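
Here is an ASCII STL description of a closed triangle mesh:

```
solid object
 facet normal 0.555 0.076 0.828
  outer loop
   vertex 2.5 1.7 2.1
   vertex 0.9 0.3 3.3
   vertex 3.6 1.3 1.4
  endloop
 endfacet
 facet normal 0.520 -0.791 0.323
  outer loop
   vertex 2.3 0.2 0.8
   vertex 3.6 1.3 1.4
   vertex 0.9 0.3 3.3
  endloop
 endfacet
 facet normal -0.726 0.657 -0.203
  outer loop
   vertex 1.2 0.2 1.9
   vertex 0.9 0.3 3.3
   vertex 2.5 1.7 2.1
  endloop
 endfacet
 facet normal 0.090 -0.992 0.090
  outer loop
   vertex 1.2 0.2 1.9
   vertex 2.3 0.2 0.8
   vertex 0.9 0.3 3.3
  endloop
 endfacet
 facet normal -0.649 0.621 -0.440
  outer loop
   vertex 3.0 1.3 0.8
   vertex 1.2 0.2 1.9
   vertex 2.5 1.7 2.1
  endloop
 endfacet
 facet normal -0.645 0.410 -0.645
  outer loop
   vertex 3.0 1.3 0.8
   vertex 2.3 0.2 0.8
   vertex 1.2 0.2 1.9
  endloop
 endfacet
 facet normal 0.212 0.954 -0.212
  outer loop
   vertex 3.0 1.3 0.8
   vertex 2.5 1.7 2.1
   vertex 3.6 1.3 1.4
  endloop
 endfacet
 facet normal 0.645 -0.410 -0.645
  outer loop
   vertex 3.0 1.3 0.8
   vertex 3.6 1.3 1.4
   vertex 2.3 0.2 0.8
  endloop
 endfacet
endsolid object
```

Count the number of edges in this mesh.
12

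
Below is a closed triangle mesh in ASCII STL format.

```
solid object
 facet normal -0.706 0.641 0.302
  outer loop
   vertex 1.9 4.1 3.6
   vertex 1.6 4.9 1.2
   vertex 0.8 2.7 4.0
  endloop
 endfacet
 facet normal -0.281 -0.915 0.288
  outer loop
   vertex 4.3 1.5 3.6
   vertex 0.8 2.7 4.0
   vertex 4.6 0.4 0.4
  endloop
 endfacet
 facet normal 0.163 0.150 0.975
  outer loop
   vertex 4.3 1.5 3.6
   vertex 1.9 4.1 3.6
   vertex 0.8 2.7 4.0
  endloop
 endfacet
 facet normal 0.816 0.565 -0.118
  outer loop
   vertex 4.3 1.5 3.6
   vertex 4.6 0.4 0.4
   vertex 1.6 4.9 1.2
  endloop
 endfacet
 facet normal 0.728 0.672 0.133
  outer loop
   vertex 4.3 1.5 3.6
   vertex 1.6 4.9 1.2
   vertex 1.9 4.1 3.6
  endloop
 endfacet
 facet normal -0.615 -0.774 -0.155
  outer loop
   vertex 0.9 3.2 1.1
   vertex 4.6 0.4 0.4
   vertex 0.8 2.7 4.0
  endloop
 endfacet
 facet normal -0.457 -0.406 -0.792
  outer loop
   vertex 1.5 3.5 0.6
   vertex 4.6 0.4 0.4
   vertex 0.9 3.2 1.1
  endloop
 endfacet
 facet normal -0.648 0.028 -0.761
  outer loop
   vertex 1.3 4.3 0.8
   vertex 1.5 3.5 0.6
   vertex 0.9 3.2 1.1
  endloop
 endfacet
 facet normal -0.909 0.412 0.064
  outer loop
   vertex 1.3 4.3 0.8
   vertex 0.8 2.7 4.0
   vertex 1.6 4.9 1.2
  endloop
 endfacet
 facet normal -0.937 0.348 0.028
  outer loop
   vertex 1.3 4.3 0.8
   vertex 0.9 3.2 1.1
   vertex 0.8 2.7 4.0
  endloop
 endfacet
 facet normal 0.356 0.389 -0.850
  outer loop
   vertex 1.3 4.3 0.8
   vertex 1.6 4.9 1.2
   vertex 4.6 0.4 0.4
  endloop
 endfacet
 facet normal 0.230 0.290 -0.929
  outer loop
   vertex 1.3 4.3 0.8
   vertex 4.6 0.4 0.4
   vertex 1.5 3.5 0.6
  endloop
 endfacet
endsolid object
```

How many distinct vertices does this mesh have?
8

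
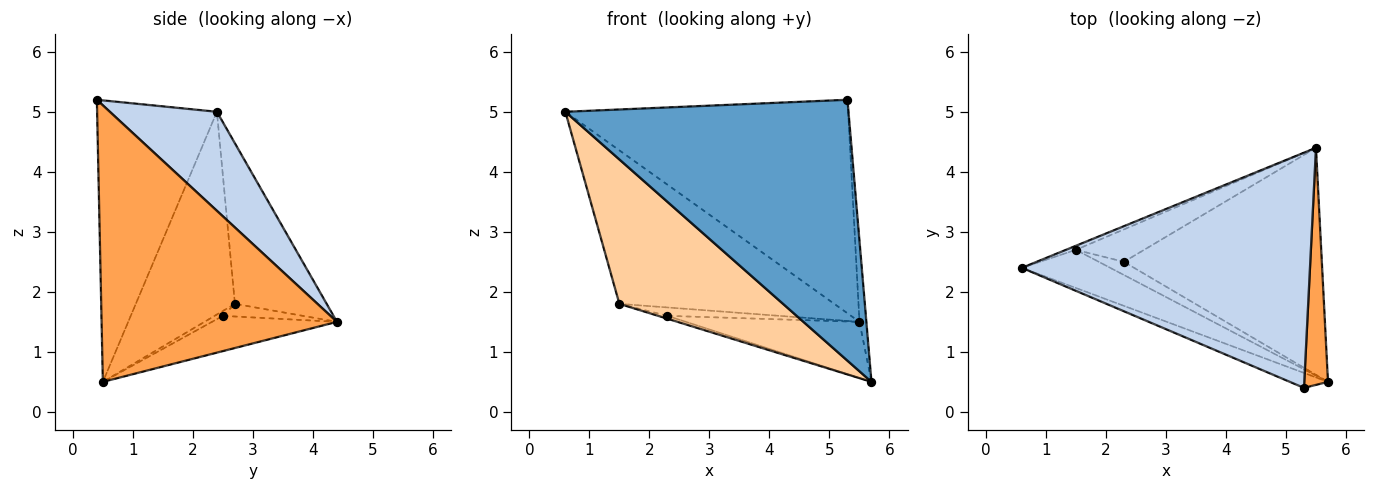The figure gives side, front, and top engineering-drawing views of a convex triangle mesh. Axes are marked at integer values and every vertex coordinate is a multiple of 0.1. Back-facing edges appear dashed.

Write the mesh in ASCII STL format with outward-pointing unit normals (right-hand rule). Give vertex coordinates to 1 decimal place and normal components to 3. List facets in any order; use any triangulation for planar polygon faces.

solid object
 facet normal -0.389 -0.920 -0.053
  outer loop
   vertex 5.3 0.4 5.2
   vertex 0.6 2.4 5.0
   vertex 5.7 0.5 0.5
  endloop
 endfacet
 facet normal 0.247 0.651 0.718
  outer loop
   vertex 5.3 0.4 5.2
   vertex 5.5 4.4 1.5
   vertex 0.6 2.4 5.0
  endloop
 endfacet
 facet normal 0.996 0.029 0.085
  outer loop
   vertex 5.3 0.4 5.2
   vertex 5.7 0.5 0.5
   vertex 5.5 4.4 1.5
  endloop
 endfacet
 facet normal -0.505 -0.834 -0.220
  outer loop
   vertex 1.5 2.7 1.8
   vertex 5.7 0.5 0.5
   vertex 0.6 2.4 5.0
  endloop
 endfacet
 facet normal -0.393 0.919 -0.024
  outer loop
   vertex 1.5 2.7 1.8
   vertex 0.6 2.4 5.0
   vertex 5.5 4.4 1.5
  endloop
 endfacet
 facet normal -0.170 0.237 -0.957
  outer loop
   vertex 2.3 2.5 1.6
   vertex 5.5 4.4 1.5
   vertex 5.7 0.5 0.5
  endloop
 endfacet
 facet normal -0.188 0.209 -0.960
  outer loop
   vertex 2.3 2.5 1.6
   vertex 5.7 0.5 0.5
   vertex 1.5 2.7 1.8
  endloop
 endfacet
 facet normal -0.176 0.247 -0.953
  outer loop
   vertex 2.3 2.5 1.6
   vertex 1.5 2.7 1.8
   vertex 5.5 4.4 1.5
  endloop
 endfacet
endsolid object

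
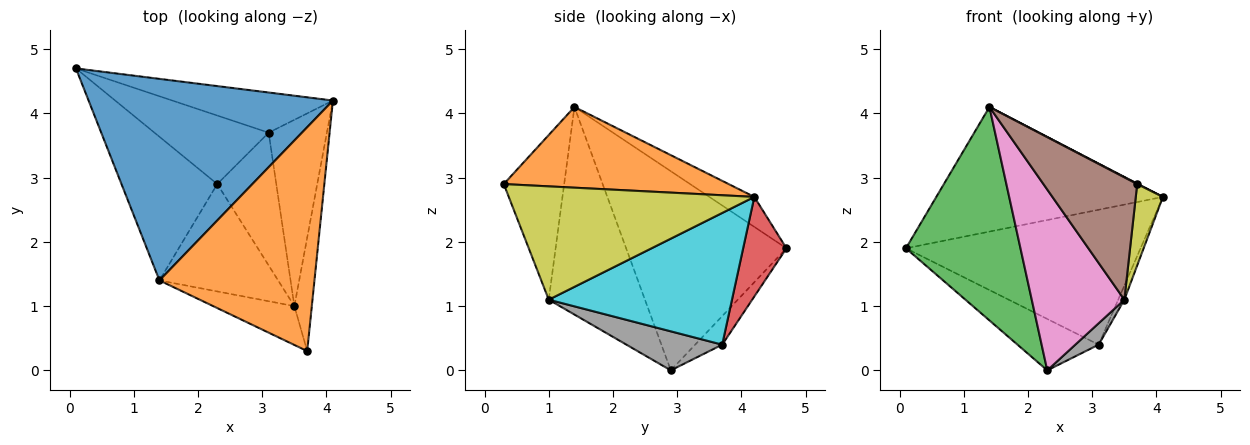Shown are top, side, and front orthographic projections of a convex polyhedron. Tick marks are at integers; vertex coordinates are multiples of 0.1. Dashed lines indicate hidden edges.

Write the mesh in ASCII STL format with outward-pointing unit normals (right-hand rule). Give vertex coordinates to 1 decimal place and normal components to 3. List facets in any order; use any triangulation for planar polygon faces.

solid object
 facet normal -0.104 0.523 0.846
  outer loop
   vertex 1.4 1.4 4.1
   vertex 4.1 4.2 2.7
   vertex 0.1 4.7 1.9
  endloop
 endfacet
 facet normal 0.462 -0.002 0.887
  outer loop
   vertex 1.4 1.4 4.1
   vertex 3.7 0.3 2.9
   vertex 4.1 4.2 2.7
  endloop
 endfacet
 facet normal -0.758 -0.541 -0.364
  outer loop
   vertex 1.4 1.4 4.1
   vertex 0.1 4.7 1.9
   vertex 2.3 2.9 0.0
  endloop
 endfacet
 facet normal 0.174 0.944 -0.281
  outer loop
   vertex 3.1 3.7 0.4
   vertex 0.1 4.7 1.9
   vertex 4.1 4.2 2.7
  endloop
 endfacet
 facet normal -0.196 0.588 -0.784
  outer loop
   vertex 3.1 3.7 0.4
   vertex 2.3 2.9 0.0
   vertex 0.1 4.7 1.9
  endloop
 endfacet
 facet normal -0.523 -0.812 -0.258
  outer loop
   vertex 3.5 1.0 1.1
   vertex 3.7 0.3 2.9
   vertex 1.4 1.4 4.1
  endloop
 endfacet
 facet normal -0.666 -0.641 -0.381
  outer loop
   vertex 3.5 1.0 1.1
   vertex 1.4 1.4 4.1
   vertex 2.3 2.9 0.0
  endloop
 endfacet
 facet normal 0.547 -0.133 -0.827
  outer loop
   vertex 3.5 1.0 1.1
   vertex 2.3 2.9 0.0
   vertex 3.1 3.7 0.4
  endloop
 endfacet
 facet normal 0.983 -0.109 -0.151
  outer loop
   vertex 3.5 1.0 1.1
   vertex 4.1 4.2 2.7
   vertex 3.7 0.3 2.9
  endloop
 endfacet
 facet normal 0.914 0.031 -0.404
  outer loop
   vertex 3.5 1.0 1.1
   vertex 3.1 3.7 0.4
   vertex 4.1 4.2 2.7
  endloop
 endfacet
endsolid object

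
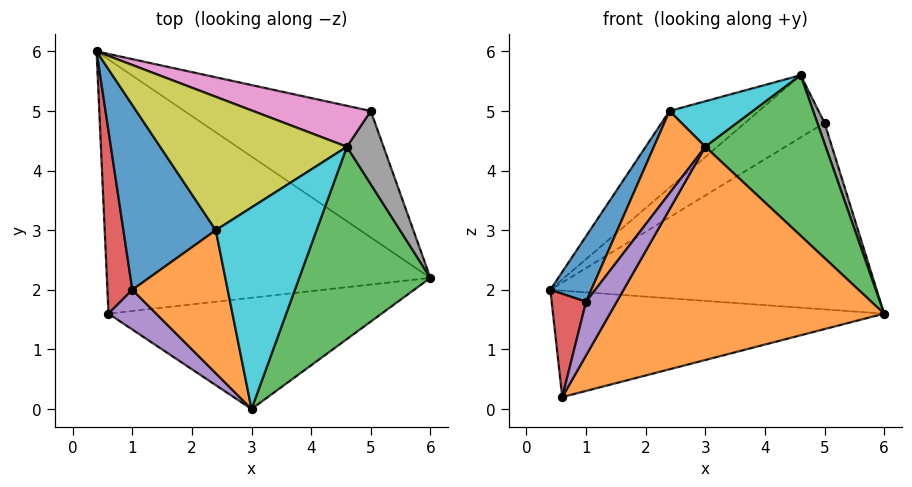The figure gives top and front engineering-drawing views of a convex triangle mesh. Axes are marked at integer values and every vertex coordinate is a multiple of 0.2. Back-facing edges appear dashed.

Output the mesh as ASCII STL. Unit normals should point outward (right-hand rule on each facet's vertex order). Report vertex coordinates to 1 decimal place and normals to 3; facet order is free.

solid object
 facet normal 0.193 0.379 -0.905
  outer loop
   vertex 0.6 1.6 0.2
   vertex 0.4 6.0 2.0
   vertex 6.0 2.2 1.6
  endloop
 endfacet
 facet normal 0.213 -0.866 -0.452
  outer loop
   vertex 3.0 0.0 4.4
   vertex 0.6 1.6 0.2
   vertex 6.0 2.2 1.6
  endloop
 endfacet
 facet normal 0.765 -0.413 0.495
  outer loop
   vertex 4.6 4.4 5.6
   vertex 3.0 0.0 4.4
   vertex 6.0 2.2 1.6
  endloop
 endfacet
 facet normal -0.948 -0.156 0.276
  outer loop
   vertex 1.0 2.0 1.8
   vertex 0.4 6.0 2.0
   vertex 0.6 1.6 0.2
  endloop
 endfacet
 facet normal -0.845 -0.430 0.319
  outer loop
   vertex 1.0 2.0 1.8
   vertex 0.6 1.6 0.2
   vertex 3.0 0.0 4.4
  endloop
 endfacet
 facet normal 0.462 0.734 -0.498
  outer loop
   vertex 5.0 5.0 4.8
   vertex 6.0 2.2 1.6
   vertex 0.4 6.0 2.0
  endloop
 endfacet
 facet normal -0.151 0.826 0.544
  outer loop
   vertex 5.0 5.0 4.8
   vertex 0.4 6.0 2.0
   vertex 4.6 4.4 5.6
  endloop
 endfacet
 facet normal 0.919 -0.106 0.380
  outer loop
   vertex 5.0 5.0 4.8
   vertex 4.6 4.4 5.6
   vertex 6.0 2.2 1.6
  endloop
 endfacet
 facet normal -0.484 0.436 0.759
  outer loop
   vertex 2.4 3.0 5.0
   vertex 4.6 4.4 5.6
   vertex 0.4 6.0 2.0
  endloop
 endfacet
 facet normal -0.125 -0.219 0.968
  outer loop
   vertex 2.4 3.0 5.0
   vertex 3.0 0.0 4.4
   vertex 4.6 4.4 5.6
  endloop
 endfacet
 facet normal -0.886 -0.155 0.436
  outer loop
   vertex 2.4 3.0 5.0
   vertex 0.4 6.0 2.0
   vertex 1.0 2.0 1.8
  endloop
 endfacet
 facet normal -0.852 -0.261 0.454
  outer loop
   vertex 2.4 3.0 5.0
   vertex 1.0 2.0 1.8
   vertex 3.0 0.0 4.4
  endloop
 endfacet
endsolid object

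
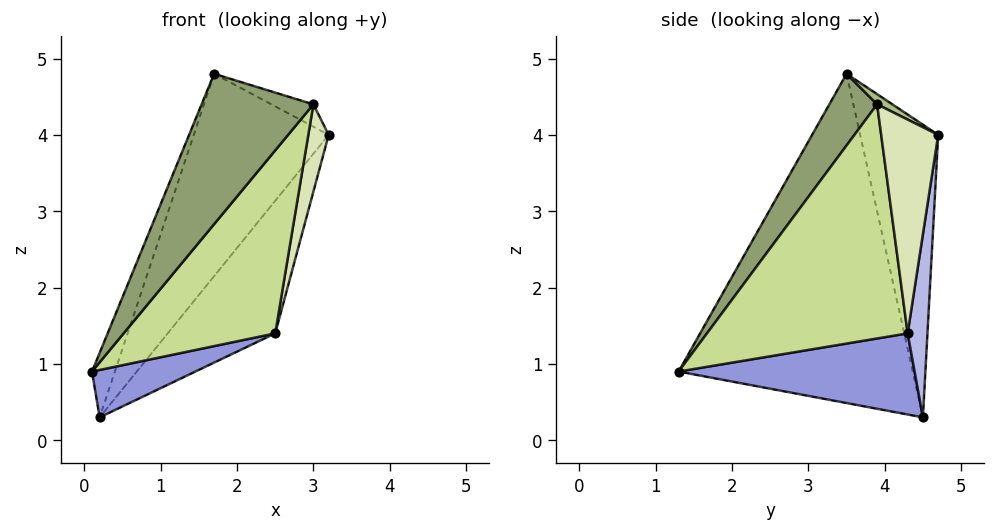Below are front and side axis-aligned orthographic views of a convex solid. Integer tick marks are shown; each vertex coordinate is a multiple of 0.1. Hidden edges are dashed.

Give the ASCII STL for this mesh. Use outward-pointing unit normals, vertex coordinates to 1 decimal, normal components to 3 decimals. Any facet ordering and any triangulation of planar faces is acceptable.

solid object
 facet normal -0.938 0.092 0.333
  outer loop
   vertex 1.7 3.5 4.8
   vertex 0.2 4.5 0.3
   vertex 0.1 1.3 0.9
  endloop
 endfacet
 facet normal -0.471 0.815 0.338
  outer loop
   vertex 1.7 3.5 4.8
   vertex 3.2 4.7 4.0
   vertex 0.2 4.5 0.3
  endloop
 endfacet
 facet normal 0.412 -0.180 -0.893
  outer loop
   vertex 2.5 4.3 1.4
   vertex 0.1 1.3 0.9
   vertex 0.2 4.5 0.3
  endloop
 endfacet
 facet normal 0.178 0.964 -0.196
  outer loop
   vertex 2.5 4.3 1.4
   vertex 0.2 4.5 0.3
   vertex 3.2 4.7 4.0
  endloop
 endfacet
 facet normal 0.370 -0.866 0.337
  outer loop
   vertex 3.0 3.9 4.4
   vertex 1.7 3.5 4.8
   vertex 0.1 1.3 0.9
  endloop
 endfacet
 facet normal 0.150 0.412 0.899
  outer loop
   vertex 3.0 3.9 4.4
   vertex 3.2 4.7 4.0
   vertex 1.7 3.5 4.8
  endloop
 endfacet
 facet normal 0.780 -0.590 -0.209
  outer loop
   vertex 3.0 3.9 4.4
   vertex 0.1 1.3 0.9
   vertex 2.5 4.3 1.4
  endloop
 endfacet
 facet normal 0.923 -0.330 -0.198
  outer loop
   vertex 3.0 3.9 4.4
   vertex 2.5 4.3 1.4
   vertex 3.2 4.7 4.0
  endloop
 endfacet
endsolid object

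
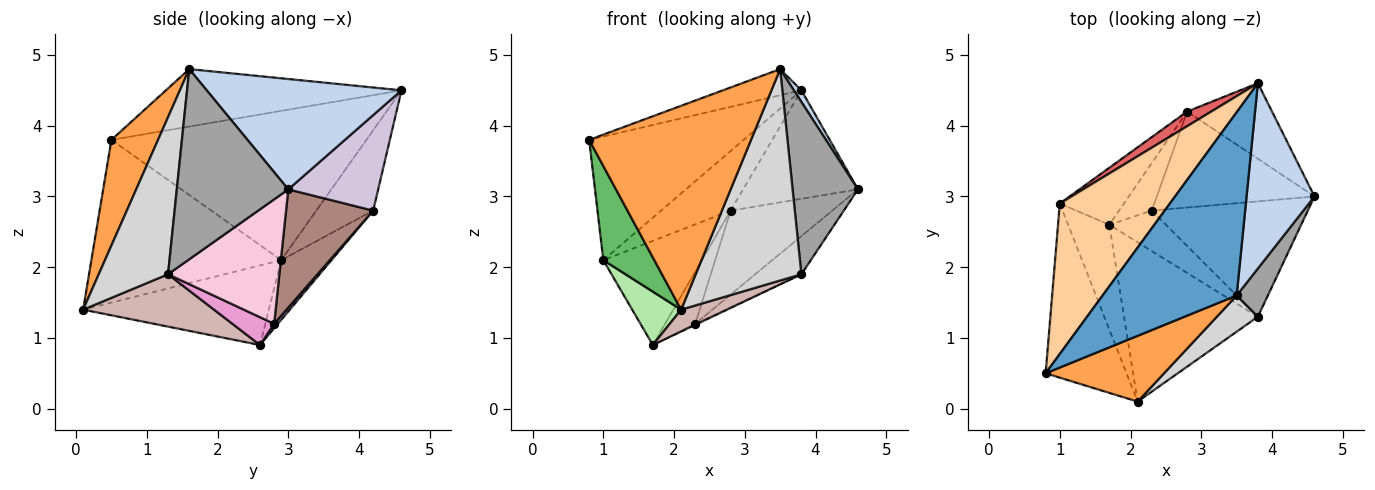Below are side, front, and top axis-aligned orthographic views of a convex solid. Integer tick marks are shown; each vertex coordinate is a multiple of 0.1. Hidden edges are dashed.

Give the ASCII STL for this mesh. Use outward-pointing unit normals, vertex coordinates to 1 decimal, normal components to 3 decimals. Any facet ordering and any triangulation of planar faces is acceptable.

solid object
 facet normal -0.391 0.130 0.911
  outer loop
   vertex 3.5 1.6 4.8
   vertex 3.8 4.6 4.5
   vertex 0.8 0.5 3.8
  endloop
 endfacet
 facet normal 0.851 -0.033 0.524
  outer loop
   vertex 3.5 1.6 4.8
   vertex 4.6 3.0 3.1
   vertex 3.8 4.6 4.5
  endloop
 endfacet
 facet normal 0.264 -0.918 0.296
  outer loop
   vertex 3.5 1.6 4.8
   vertex 0.8 0.5 3.8
   vertex 2.1 0.1 1.4
  endloop
 endfacet
 facet normal -0.723 0.438 0.534
  outer loop
   vertex 1.0 2.9 2.1
   vertex 0.8 0.5 3.8
   vertex 3.8 4.6 4.5
  endloop
 endfacet
 facet normal -0.871 -0.234 -0.433
  outer loop
   vertex 1.0 2.9 2.1
   vertex 2.1 0.1 1.4
   vertex 0.8 0.5 3.8
  endloop
 endfacet
 facet normal -0.865 -0.228 -0.447
  outer loop
   vertex 1.0 2.9 2.1
   vertex 1.7 2.6 0.9
   vertex 2.1 0.1 1.4
  endloop
 endfacet
 facet normal -0.622 0.760 0.187
  outer loop
   vertex 2.8 4.2 2.8
   vertex 1.0 2.9 2.1
   vertex 3.8 4.6 4.5
  endloop
 endfacet
 facet normal -0.408 0.801 -0.438
  outer loop
   vertex 2.8 4.2 2.8
   vertex 1.7 2.6 0.9
   vertex 1.0 2.9 2.1
  endloop
 endfacet
 facet normal 0.091 0.735 -0.672
  outer loop
   vertex 2.8 4.2 2.8
   vertex 2.3 2.8 1.2
   vertex 1.7 2.6 0.9
  endloop
 endfacet
 facet normal 0.541 0.691 -0.480
  outer loop
   vertex 2.8 4.2 2.8
   vertex 3.8 4.6 4.5
   vertex 4.6 3.0 3.1
  endloop
 endfacet
 facet normal 0.492 0.573 -0.655
  outer loop
   vertex 2.8 4.2 2.8
   vertex 4.6 3.0 3.1
   vertex 2.3 2.8 1.2
  endloop
 endfacet
 facet normal 0.361 -0.127 -0.924
  outer loop
   vertex 3.8 1.3 1.9
   vertex 2.1 0.1 1.4
   vertex 1.7 2.6 0.9
  endloop
 endfacet
 facet normal 0.441 0.022 -0.897
  outer loop
   vertex 3.8 1.3 1.9
   vertex 1.7 2.6 0.9
   vertex 2.3 2.8 1.2
  endloop
 endfacet
 facet normal 0.604 0.250 -0.757
  outer loop
   vertex 3.8 1.3 1.9
   vertex 2.3 2.8 1.2
   vertex 4.6 3.0 3.1
  endloop
 endfacet
 facet normal 0.854 -0.501 0.140
  outer loop
   vertex 3.8 1.3 1.9
   vertex 4.6 3.0 3.1
   vertex 3.5 1.6 4.8
  endloop
 endfacet
 facet normal 0.543 -0.828 0.142
  outer loop
   vertex 3.8 1.3 1.9
   vertex 3.5 1.6 4.8
   vertex 2.1 0.1 1.4
  endloop
 endfacet
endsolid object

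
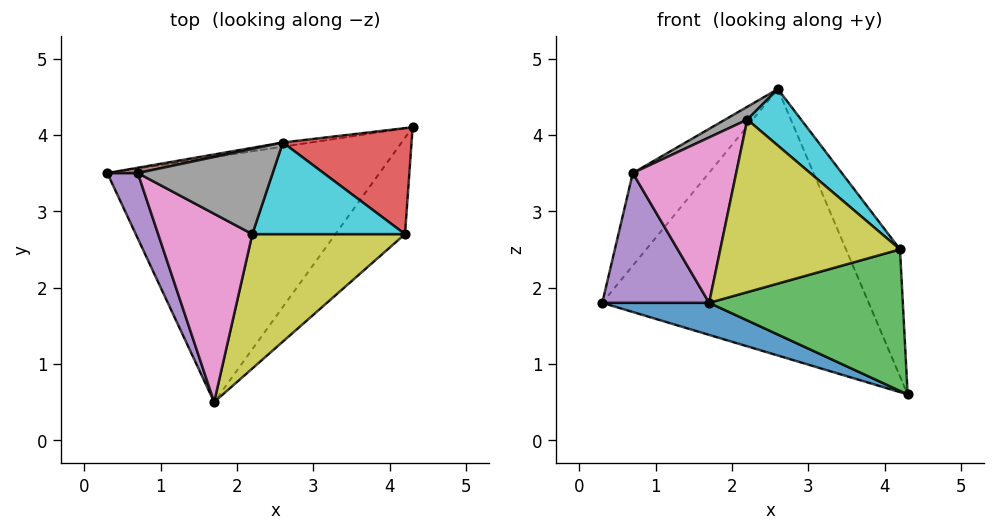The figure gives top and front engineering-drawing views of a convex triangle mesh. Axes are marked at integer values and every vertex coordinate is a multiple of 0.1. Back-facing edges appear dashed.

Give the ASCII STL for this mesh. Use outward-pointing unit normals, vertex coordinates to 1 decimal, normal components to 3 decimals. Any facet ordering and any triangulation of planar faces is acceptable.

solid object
 facet normal -0.268 -0.125 -0.955
  outer loop
   vertex 1.7 0.5 1.8
   vertex 0.3 3.5 1.8
   vertex 4.3 4.1 0.6
  endloop
 endfacet
 facet normal -0.153 0.988 -0.016
  outer loop
   vertex 2.6 3.9 4.6
   vertex 4.3 4.1 0.6
   vertex 0.3 3.5 1.8
  endloop
 endfacet
 facet normal 0.663 -0.619 -0.421
  outer loop
   vertex 4.2 2.7 2.5
   vertex 1.7 0.5 1.8
   vertex 4.3 4.1 0.6
  endloop
 endfacet
 facet normal 0.817 0.443 0.369
  outer loop
   vertex 4.2 2.7 2.5
   vertex 4.3 4.1 0.6
   vertex 2.6 3.9 4.6
  endloop
 endfacet
 facet normal -0.886 -0.414 0.209
  outer loop
   vertex 0.7 3.5 3.5
   vertex 0.3 3.5 1.8
   vertex 1.7 0.5 1.8
  endloop
 endfacet
 facet normal -0.236 0.970 0.056
  outer loop
   vertex 0.7 3.5 3.5
   vertex 2.6 3.9 4.6
   vertex 0.3 3.5 1.8
  endloop
 endfacet
 facet normal -0.575 -0.540 0.615
  outer loop
   vertex 2.2 2.7 4.2
   vertex 0.7 3.5 3.5
   vertex 1.7 0.5 1.8
  endloop
 endfacet
 facet normal -0.476 -0.131 0.870
  outer loop
   vertex 2.2 2.7 4.2
   vertex 2.6 3.9 4.6
   vertex 0.7 3.5 3.5
  endloop
 endfacet
 facet normal 0.463 -0.699 0.545
  outer loop
   vertex 2.2 2.7 4.2
   vertex 1.7 0.5 1.8
   vertex 4.2 2.7 2.5
  endloop
 endfacet
 facet normal 0.586 -0.425 0.690
  outer loop
   vertex 2.2 2.7 4.2
   vertex 4.2 2.7 2.5
   vertex 2.6 3.9 4.6
  endloop
 endfacet
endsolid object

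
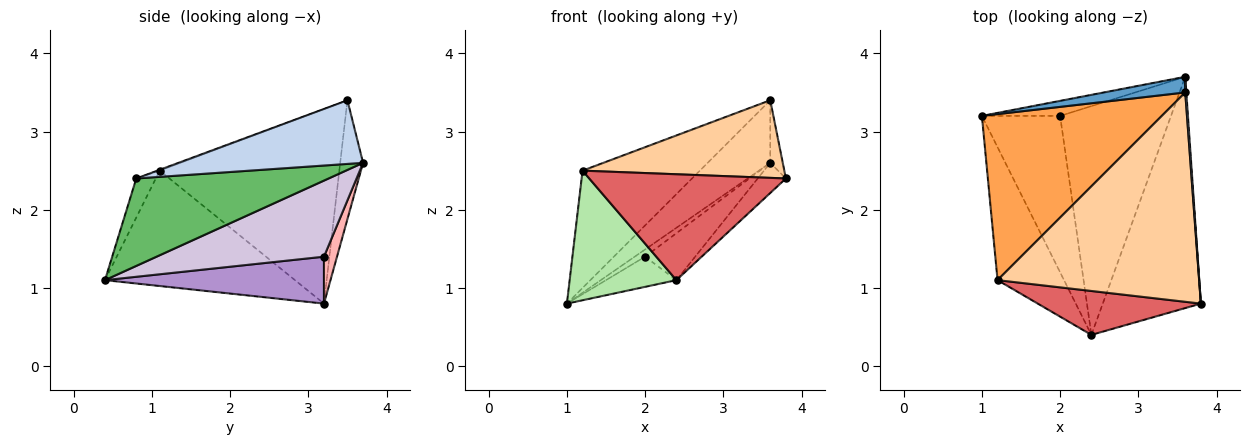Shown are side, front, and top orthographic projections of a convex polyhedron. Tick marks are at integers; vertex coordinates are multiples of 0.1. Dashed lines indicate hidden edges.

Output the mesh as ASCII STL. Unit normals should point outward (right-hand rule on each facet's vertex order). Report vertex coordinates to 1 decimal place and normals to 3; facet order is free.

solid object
 facet normal -0.334 0.914 0.229
  outer loop
   vertex 3.6 3.5 3.4
   vertex 3.6 3.7 2.6
   vertex 1.0 3.2 0.8
  endloop
 endfacet
 facet normal 0.998 0.068 0.017
  outer loop
   vertex 3.6 3.5 3.4
   vertex 3.8 0.8 2.4
   vertex 3.6 3.7 2.6
  endloop
 endfacet
 facet normal -0.662 0.432 0.612
  outer loop
   vertex 1.2 1.1 2.5
   vertex 3.6 3.5 3.4
   vertex 1.0 3.2 0.8
  endloop
 endfacet
 facet normal -0.004 -0.348 0.938
  outer loop
   vertex 1.2 1.1 2.5
   vertex 3.8 0.8 2.4
   vertex 3.6 3.5 3.4
  endloop
 endfacet
 facet normal 0.662 0.097 -0.743
  outer loop
   vertex 2.4 0.4 1.1
   vertex 3.6 3.7 2.6
   vertex 3.8 0.8 2.4
  endloop
 endfacet
 facet normal -0.779 -0.438 -0.449
  outer loop
   vertex 2.4 0.4 1.1
   vertex 1.2 1.1 2.5
   vertex 1.0 3.2 0.8
  endloop
 endfacet
 facet normal -0.091 -0.920 0.382
  outer loop
   vertex 2.4 0.4 1.1
   vertex 3.8 0.8 2.4
   vertex 1.2 1.1 2.5
  endloop
 endfacet
 facet normal 0.476 0.381 -0.793
  outer loop
   vertex 2.0 3.2 1.4
   vertex 1.0 3.2 0.8
   vertex 3.6 3.7 2.6
  endloop
 endfacet
 facet normal 0.508 0.163 -0.846
  outer loop
   vertex 2.0 3.2 1.4
   vertex 2.4 0.4 1.1
   vertex 1.0 3.2 0.8
  endloop
 endfacet
 facet normal 0.558 0.167 -0.813
  outer loop
   vertex 2.0 3.2 1.4
   vertex 3.6 3.7 2.6
   vertex 2.4 0.4 1.1
  endloop
 endfacet
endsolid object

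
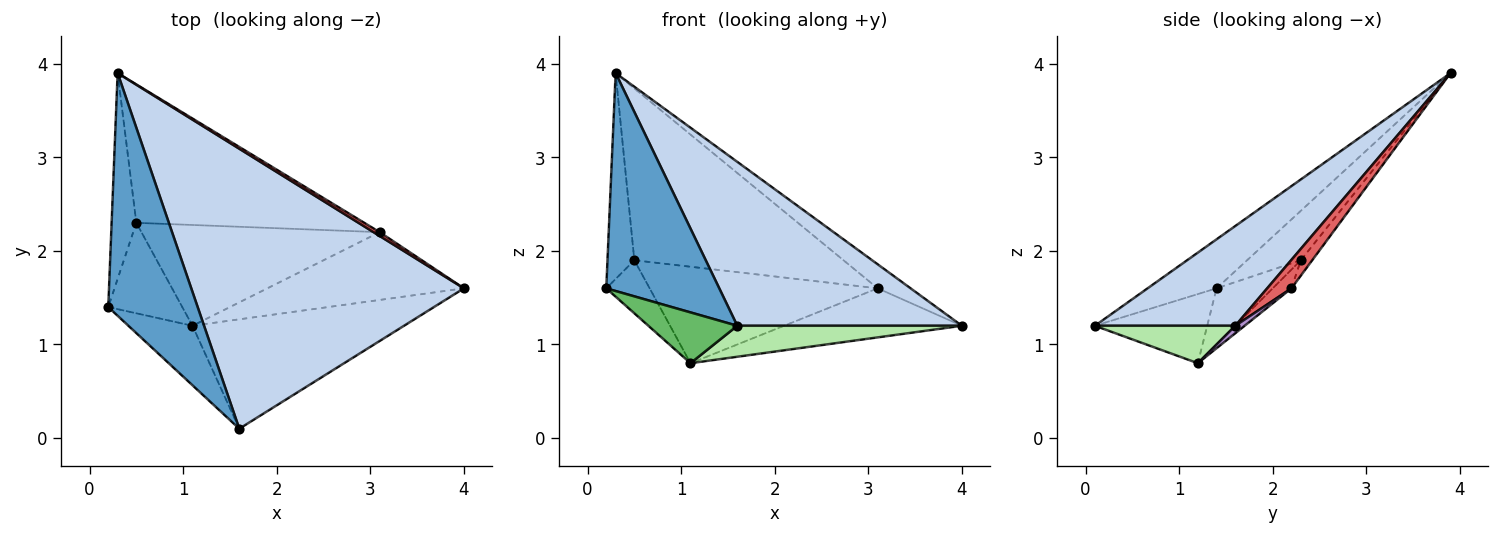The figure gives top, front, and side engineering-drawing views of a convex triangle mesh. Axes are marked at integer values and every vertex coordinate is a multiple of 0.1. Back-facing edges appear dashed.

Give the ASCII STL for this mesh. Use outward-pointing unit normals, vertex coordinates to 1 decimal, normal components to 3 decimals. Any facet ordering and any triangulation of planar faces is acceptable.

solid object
 facet normal -0.378 -0.619 0.689
  outer loop
   vertex 1.6 0.1 1.2
   vertex 0.3 3.9 3.9
   vertex 0.2 1.4 1.6
  endloop
 endfacet
 facet normal 0.301 -0.482 0.823
  outer loop
   vertex 1.6 0.1 1.2
   vertex 4.0 1.6 1.2
   vertex 0.3 3.9 3.9
  endloop
 endfacet
 facet normal -0.816 0.408 -0.408
  outer loop
   vertex 0.5 2.3 1.9
   vertex 0.2 1.4 1.6
   vertex 0.3 3.9 3.9
  endloop
 endfacet
 facet normal -0.548 0.423 -0.722
  outer loop
   vertex 1.1 1.2 0.8
   vertex 0.2 1.4 1.6
   vertex 0.5 2.3 1.9
  endloop
 endfacet
 facet normal -0.634 -0.502 -0.588
  outer loop
   vertex 1.1 1.2 0.8
   vertex 1.6 0.1 1.2
   vertex 0.2 1.4 1.6
  endloop
 endfacet
 facet normal 0.168 -0.269 -0.949
  outer loop
   vertex 1.1 1.2 0.8
   vertex 4.0 1.6 1.2
   vertex 1.6 0.1 1.2
  endloop
 endfacet
 facet normal 0.588 0.799 0.126
  outer loop
   vertex 3.1 2.2 1.6
   vertex 0.3 3.9 3.9
   vertex 4.0 1.6 1.2
  endloop
 endfacet
 facet normal -0.042 0.778 -0.627
  outer loop
   vertex 3.1 2.2 1.6
   vertex 0.5 2.3 1.9
   vertex 0.3 3.9 3.9
  endloop
 endfacet
 facet normal 0.031 0.586 -0.810
  outer loop
   vertex 3.1 2.2 1.6
   vertex 4.0 1.6 1.2
   vertex 1.1 1.2 0.8
  endloop
 endfacet
 facet normal -0.057 0.690 -0.721
  outer loop
   vertex 3.1 2.2 1.6
   vertex 1.1 1.2 0.8
   vertex 0.5 2.3 1.9
  endloop
 endfacet
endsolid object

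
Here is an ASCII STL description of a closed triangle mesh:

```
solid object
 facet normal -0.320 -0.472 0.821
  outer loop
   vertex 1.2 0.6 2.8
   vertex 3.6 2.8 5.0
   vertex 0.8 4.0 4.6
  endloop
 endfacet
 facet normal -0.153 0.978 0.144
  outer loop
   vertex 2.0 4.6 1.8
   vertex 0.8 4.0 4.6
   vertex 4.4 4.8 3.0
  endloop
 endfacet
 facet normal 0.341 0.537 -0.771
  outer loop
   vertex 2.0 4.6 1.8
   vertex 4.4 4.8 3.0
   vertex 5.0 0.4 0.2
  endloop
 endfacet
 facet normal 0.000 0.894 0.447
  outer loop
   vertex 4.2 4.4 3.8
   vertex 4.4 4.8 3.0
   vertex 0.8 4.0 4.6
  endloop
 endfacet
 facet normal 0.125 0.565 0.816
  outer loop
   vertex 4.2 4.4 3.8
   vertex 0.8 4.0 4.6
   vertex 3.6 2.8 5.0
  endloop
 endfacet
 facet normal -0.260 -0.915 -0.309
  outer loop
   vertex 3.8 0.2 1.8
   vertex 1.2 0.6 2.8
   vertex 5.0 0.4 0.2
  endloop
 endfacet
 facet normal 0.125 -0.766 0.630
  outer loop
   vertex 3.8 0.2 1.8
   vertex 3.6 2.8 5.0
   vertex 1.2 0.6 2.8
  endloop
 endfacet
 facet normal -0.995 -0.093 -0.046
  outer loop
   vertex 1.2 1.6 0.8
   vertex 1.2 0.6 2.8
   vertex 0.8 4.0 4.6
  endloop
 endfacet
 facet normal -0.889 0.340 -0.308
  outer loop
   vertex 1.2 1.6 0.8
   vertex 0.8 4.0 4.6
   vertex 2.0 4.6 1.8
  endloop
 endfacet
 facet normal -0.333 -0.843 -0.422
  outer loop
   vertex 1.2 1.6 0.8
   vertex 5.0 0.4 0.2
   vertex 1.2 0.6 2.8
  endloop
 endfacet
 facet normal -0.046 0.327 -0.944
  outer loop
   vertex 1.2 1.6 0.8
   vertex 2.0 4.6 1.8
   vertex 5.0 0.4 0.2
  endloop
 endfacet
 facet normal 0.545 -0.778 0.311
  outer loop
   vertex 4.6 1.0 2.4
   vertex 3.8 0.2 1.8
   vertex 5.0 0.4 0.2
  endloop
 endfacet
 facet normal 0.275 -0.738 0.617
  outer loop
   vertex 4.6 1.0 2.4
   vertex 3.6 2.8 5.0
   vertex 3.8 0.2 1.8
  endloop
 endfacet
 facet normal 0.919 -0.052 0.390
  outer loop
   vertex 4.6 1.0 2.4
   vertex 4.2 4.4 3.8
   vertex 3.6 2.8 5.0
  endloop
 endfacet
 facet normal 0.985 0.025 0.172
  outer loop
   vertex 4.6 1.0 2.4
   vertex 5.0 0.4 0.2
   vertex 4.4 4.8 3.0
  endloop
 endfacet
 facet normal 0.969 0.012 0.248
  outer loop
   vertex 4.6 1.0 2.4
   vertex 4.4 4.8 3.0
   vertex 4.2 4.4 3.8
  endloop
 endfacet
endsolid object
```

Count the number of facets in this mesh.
16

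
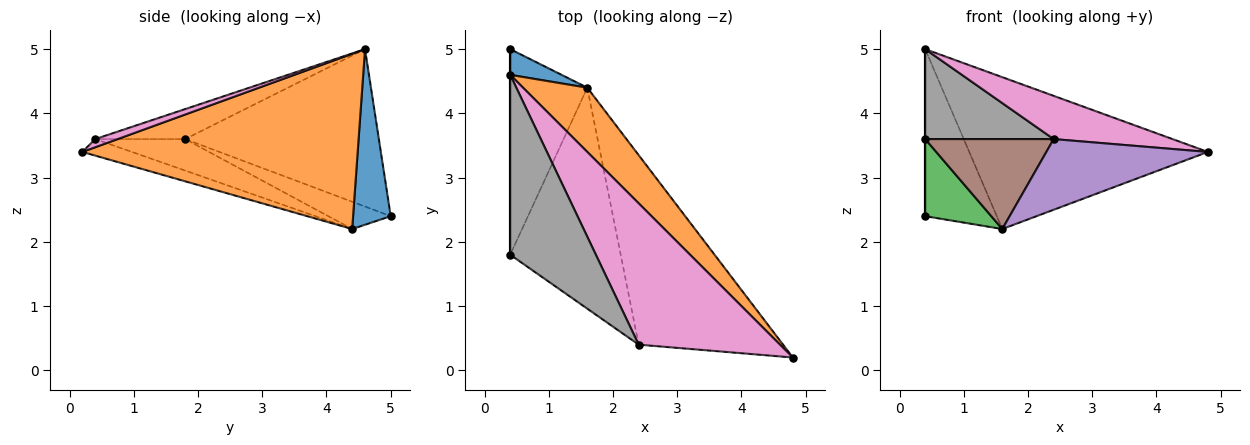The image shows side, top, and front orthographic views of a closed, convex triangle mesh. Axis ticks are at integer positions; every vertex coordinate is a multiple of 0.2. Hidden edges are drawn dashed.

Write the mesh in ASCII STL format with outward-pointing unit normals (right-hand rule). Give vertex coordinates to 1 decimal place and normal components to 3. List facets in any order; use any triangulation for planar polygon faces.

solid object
 facet normal 0.461 0.877 0.135
  outer loop
   vertex 0.4 4.6 5.0
   vertex 1.6 4.4 2.2
   vertex 0.4 5.0 2.4
  endloop
 endfacet
 facet normal 0.728 0.631 0.267
  outer loop
   vertex 0.4 4.6 5.0
   vertex 4.8 0.2 3.4
   vertex 1.6 4.4 2.2
  endloop
 endfacet
 facet normal -0.315 -0.333 -0.889
  outer loop
   vertex 0.4 1.8 3.6
   vertex 0.4 5.0 2.4
   vertex 1.6 4.4 2.2
  endloop
 endfacet
 facet normal -1.000 0.000 0.000
  outer loop
   vertex 0.4 1.8 3.6
   vertex 0.4 4.6 5.0
   vertex 0.4 5.0 2.4
  endloop
 endfacet
 facet normal -0.107 -0.347 -0.932
  outer loop
   vertex 2.4 0.4 3.6
   vertex 1.6 4.4 2.2
   vertex 4.8 0.2 3.4
  endloop
 endfacet
 facet normal -0.255 -0.364 -0.896
  outer loop
   vertex 2.4 0.4 3.6
   vertex 0.4 1.8 3.6
   vertex 1.6 4.4 2.2
  endloop
 endfacet
 facet normal 0.055 -0.292 0.955
  outer loop
   vertex 2.4 0.4 3.6
   vertex 4.8 0.2 3.4
   vertex 0.4 4.6 5.0
  endloop
 endfacet
 facet normal -0.299 -0.427 0.854
  outer loop
   vertex 2.4 0.4 3.6
   vertex 0.4 4.6 5.0
   vertex 0.4 1.8 3.6
  endloop
 endfacet
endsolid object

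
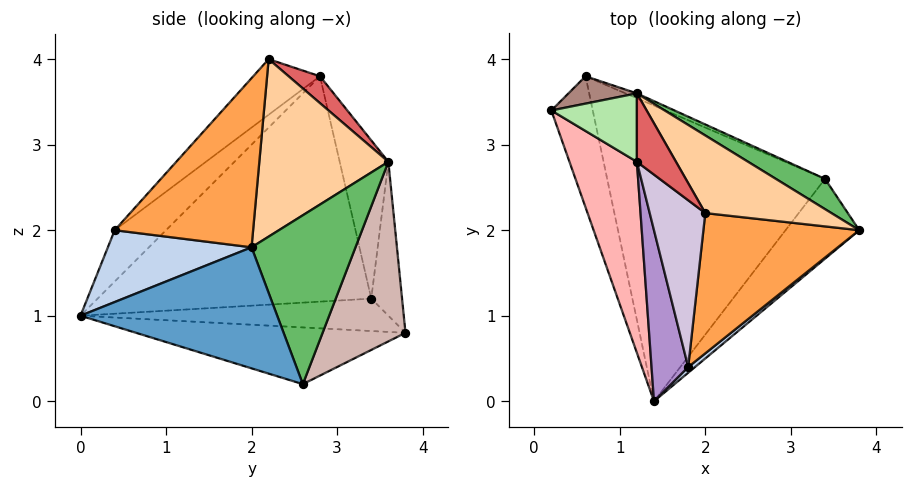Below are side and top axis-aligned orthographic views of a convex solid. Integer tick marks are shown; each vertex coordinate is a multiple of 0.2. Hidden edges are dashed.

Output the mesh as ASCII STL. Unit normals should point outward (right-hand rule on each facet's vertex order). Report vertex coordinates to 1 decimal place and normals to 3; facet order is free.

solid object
 facet normal 0.661 -0.633 -0.403
  outer loop
   vertex 3.4 2.6 0.2
   vertex 3.8 2.0 1.8
   vertex 1.4 0.0 1.0
  endloop
 endfacet
 facet normal 0.627 -0.777 0.060
  outer loop
   vertex 1.8 0.4 2.0
   vertex 1.4 0.0 1.0
   vertex 3.8 2.0 1.8
  endloop
 endfacet
 facet normal 0.565 -0.641 0.520
  outer loop
   vertex 1.8 0.4 2.0
   vertex 3.8 2.0 1.8
   vertex 2.0 2.2 4.0
  endloop
 endfacet
 facet normal 0.587 0.693 0.417
  outer loop
   vertex 1.2 3.6 2.8
   vertex 2.0 2.2 4.0
   vertex 3.8 2.0 1.8
  endloop
 endfacet
 facet normal 0.562 0.811 0.164
  outer loop
   vertex 1.2 3.6 2.8
   vertex 3.8 2.0 1.8
   vertex 3.4 2.6 0.2
  endloop
 endfacet
 facet normal -0.756 0.511 0.409
  outer loop
   vertex 1.2 2.8 3.8
   vertex 1.2 3.6 2.8
   vertex 0.2 3.4 1.2
  endloop
 endfacet
 facet normal 0.395 0.717 0.574
  outer loop
   vertex 1.2 2.8 3.8
   vertex 2.0 2.2 4.0
   vertex 1.2 3.6 2.8
  endloop
 endfacet
 facet normal -0.903 -0.335 0.270
  outer loop
   vertex 1.2 2.8 3.8
   vertex 0.2 3.4 1.2
   vertex 1.4 0.0 1.0
  endloop
 endfacet
 facet normal -0.686 -0.539 0.490
  outer loop
   vertex 1.2 2.8 3.8
   vertex 1.4 0.0 1.0
   vertex 1.8 0.4 2.0
  endloop
 endfacet
 facet normal -0.577 -0.577 0.577
  outer loop
   vertex 1.2 2.8 3.8
   vertex 1.8 0.4 2.0
   vertex 2.0 2.2 4.0
  endloop
 endfacet
 facet normal -0.552 0.797 0.245
  outer loop
   vertex 0.6 3.8 0.8
   vertex 0.2 3.4 1.2
   vertex 1.2 3.6 2.8
  endloop
 endfacet
 facet normal 0.389 0.921 -0.025
  outer loop
   vertex 0.6 3.8 0.8
   vertex 1.2 3.6 2.8
   vertex 3.4 2.6 0.2
  endloop
 endfacet
 facet normal -0.607 -0.169 -0.776
  outer loop
   vertex 0.6 3.8 0.8
   vertex 1.4 0.0 1.0
   vertex 0.2 3.4 1.2
  endloop
 endfacet
 facet normal -0.251 -0.103 -0.963
  outer loop
   vertex 0.6 3.8 0.8
   vertex 3.4 2.6 0.2
   vertex 1.4 0.0 1.0
  endloop
 endfacet
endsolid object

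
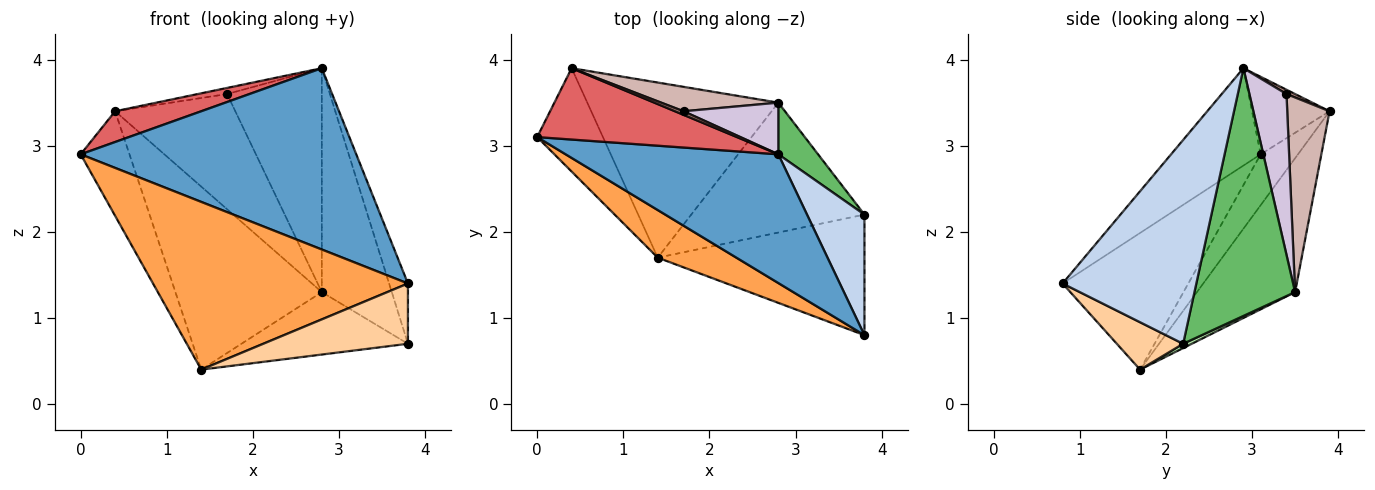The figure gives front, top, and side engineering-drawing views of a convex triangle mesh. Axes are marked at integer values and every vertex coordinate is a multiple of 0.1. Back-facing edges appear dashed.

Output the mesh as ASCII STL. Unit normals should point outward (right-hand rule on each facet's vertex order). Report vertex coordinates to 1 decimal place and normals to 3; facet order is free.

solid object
 facet normal -0.256 -0.788 0.560
  outer loop
   vertex 2.8 2.9 3.9
   vertex 0.0 3.1 2.9
   vertex 3.8 0.8 1.4
  endloop
 endfacet
 facet normal 0.954 0.134 0.269
  outer loop
   vertex 2.8 2.9 3.9
   vertex 3.8 0.8 1.4
   vertex 3.8 2.2 0.7
  endloop
 endfacet
 facet normal -0.429 -0.869 0.247
  outer loop
   vertex 1.4 1.7 0.4
   vertex 3.8 0.8 1.4
   vertex 0.0 3.1 2.9
  endloop
 endfacet
 facet normal 0.201 -0.438 -0.876
  outer loop
   vertex 1.4 1.7 0.4
   vertex 3.8 2.2 0.7
   vertex 3.8 0.8 1.4
  endloop
 endfacet
 facet normal 0.814 0.566 0.131
  outer loop
   vertex 2.8 3.5 1.3
   vertex 2.8 2.9 3.9
   vertex 3.8 2.2 0.7
  endloop
 endfacet
 facet normal 0.022 0.433 -0.901
  outer loop
   vertex 2.8 3.5 1.3
   vertex 3.8 2.2 0.7
   vertex 1.4 1.7 0.4
  endloop
 endfacet
 facet normal -0.336 -0.373 0.865
  outer loop
   vertex 0.4 3.9 3.4
   vertex 0.0 3.1 2.9
   vertex 2.8 2.9 3.9
  endloop
 endfacet
 facet normal -0.478 0.625 -0.617
  outer loop
   vertex 0.4 3.9 3.4
   vertex 1.4 1.7 0.4
   vertex 0.0 3.1 2.9
  endloop
 endfacet
 facet normal -0.436 0.650 -0.622
  outer loop
   vertex 0.4 3.9 3.4
   vertex 2.8 3.5 1.3
   vertex 1.4 1.7 0.4
  endloop
 endfacet
 facet normal 0.357 0.910 0.210
  outer loop
   vertex 1.7 3.4 3.6
   vertex 2.8 2.9 3.9
   vertex 2.8 3.5 1.3
  endloop
 endfacet
 facet normal 0.246 0.836 0.491
  outer loop
   vertex 1.7 3.4 3.6
   vertex 0.4 3.9 3.4
   vertex 2.8 2.9 3.9
  endloop
 endfacet
 facet normal 0.326 0.925 0.196
  outer loop
   vertex 1.7 3.4 3.6
   vertex 2.8 3.5 1.3
   vertex 0.4 3.9 3.4
  endloop
 endfacet
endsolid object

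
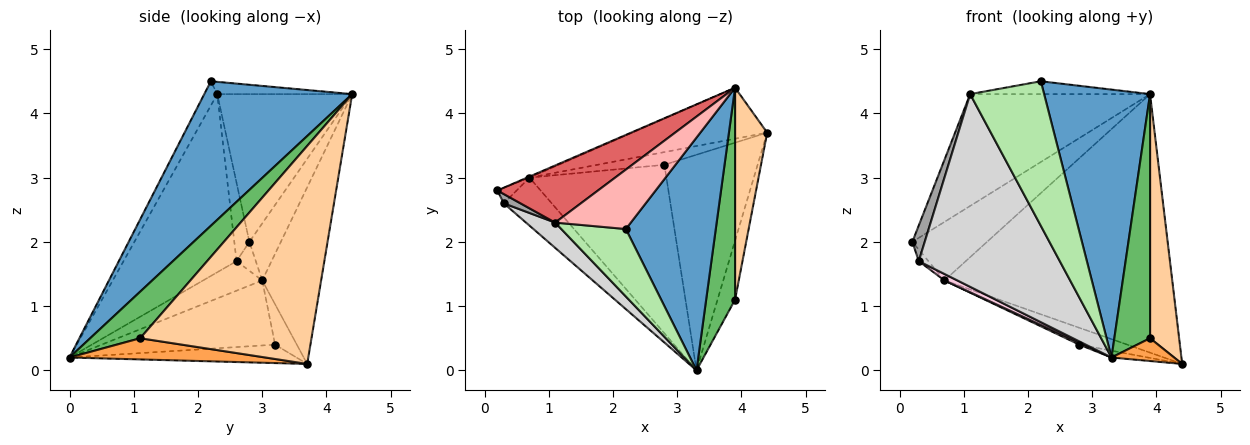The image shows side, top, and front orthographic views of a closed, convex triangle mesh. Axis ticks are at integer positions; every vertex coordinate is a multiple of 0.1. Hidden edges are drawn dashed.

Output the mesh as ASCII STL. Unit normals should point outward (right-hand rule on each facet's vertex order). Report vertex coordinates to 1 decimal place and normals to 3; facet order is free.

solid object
 facet normal 0.725 -0.520 0.451
  outer loop
   vertex 2.2 2.2 4.5
   vertex 3.3 0.0 0.2
   vertex 3.9 4.4 4.3
  endloop
 endfacet
 facet normal -0.194 0.031 -0.981
  outer loop
   vertex 2.8 3.2 0.4
   vertex 4.4 3.7 0.1
   vertex 3.3 0.0 0.2
  endloop
 endfacet
 facet normal 0.748 -0.239 -0.619
  outer loop
   vertex 3.9 1.1 0.5
   vertex 3.3 0.0 0.2
   vertex 4.4 3.7 0.1
  endloop
 endfacet
 facet normal 0.976 -0.166 0.144
  outer loop
   vertex 3.9 1.1 0.5
   vertex 4.4 3.7 0.1
   vertex 3.9 4.4 4.3
  endloop
 endfacet
 facet normal 0.726 -0.519 0.451
  outer loop
   vertex 3.9 1.1 0.5
   vertex 3.9 4.4 4.3
   vertex 3.3 0.0 0.2
  endloop
 endfacet
 facet normal -0.157 -0.895 0.418
  outer loop
   vertex 1.1 2.3 4.3
   vertex 3.3 0.0 0.2
   vertex 2.2 2.2 4.5
  endloop
 endfacet
 facet normal -0.555 0.741 0.378
  outer loop
   vertex 1.1 2.3 4.3
   vertex 3.9 4.4 4.3
   vertex 0.2 2.8 2.0
  endloop
 endfacet
 facet normal -0.157 0.209 0.965
  outer loop
   vertex 1.1 2.3 4.3
   vertex 2.2 2.2 4.5
   vertex 3.9 4.4 4.3
  endloop
 endfacet
 facet normal -0.341 0.751 -0.565
  outer loop
   vertex 0.7 3.0 1.4
   vertex 4.4 3.7 0.1
   vertex 2.8 3.2 0.4
  endloop
 endfacet
 facet normal -0.388 0.921 -0.016
  outer loop
   vertex 0.7 3.0 1.4
   vertex 0.2 2.8 2.0
   vertex 3.9 4.4 4.3
  endloop
 endfacet
 facet normal -0.246 0.951 -0.188
  outer loop
   vertex 0.7 3.0 1.4
   vertex 3.9 4.4 4.3
   vertex 4.4 3.7 0.1
  endloop
 endfacet
 facet normal -0.429 -0.011 -0.903
  outer loop
   vertex 0.7 3.0 1.4
   vertex 2.8 3.2 0.4
   vertex 3.3 0.0 0.2
  endloop
 endfacet
 facet normal -0.768 0.384 -0.512
  outer loop
   vertex 0.3 2.6 1.7
   vertex 0.2 2.8 2.0
   vertex 0.7 3.0 1.4
  endloop
 endfacet
 facet normal -0.521 -0.113 -0.846
  outer loop
   vertex 0.3 2.6 1.7
   vertex 0.7 3.0 1.4
   vertex 3.3 0.0 0.2
  endloop
 endfacet
 facet normal -0.763 -0.625 0.163
  outer loop
   vertex 0.3 2.6 1.7
   vertex 1.1 2.3 4.3
   vertex 0.2 2.8 2.0
  endloop
 endfacet
 facet normal -0.622 -0.776 0.102
  outer loop
   vertex 0.3 2.6 1.7
   vertex 3.3 0.0 0.2
   vertex 1.1 2.3 4.3
  endloop
 endfacet
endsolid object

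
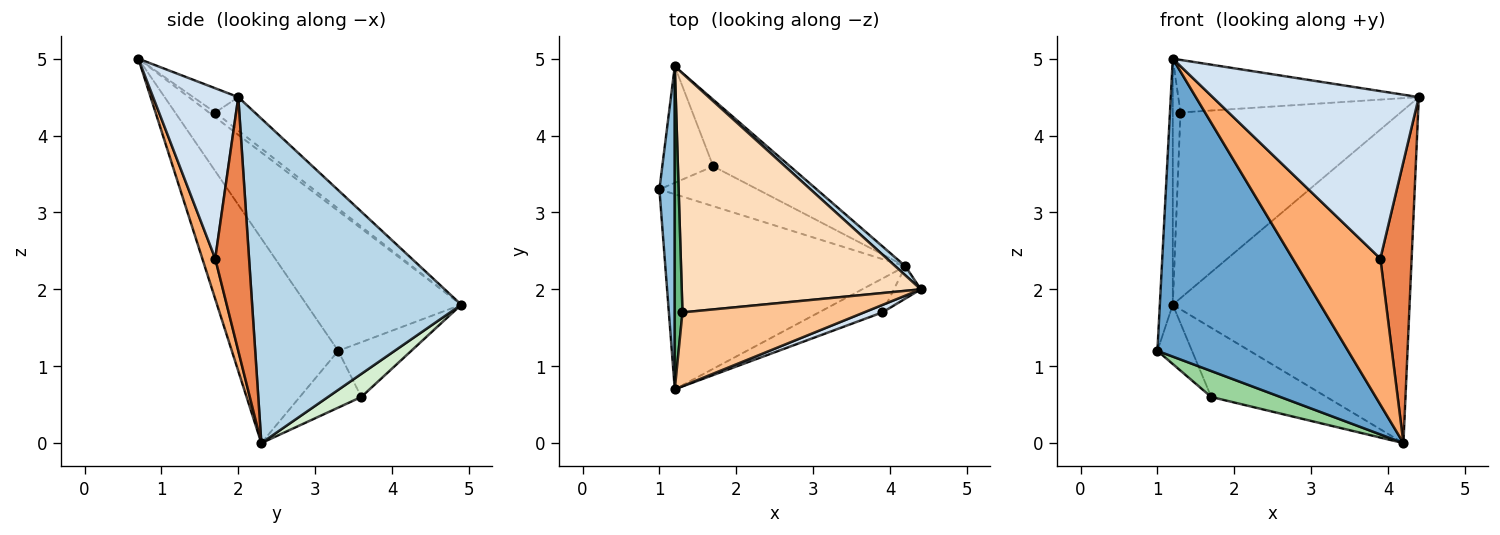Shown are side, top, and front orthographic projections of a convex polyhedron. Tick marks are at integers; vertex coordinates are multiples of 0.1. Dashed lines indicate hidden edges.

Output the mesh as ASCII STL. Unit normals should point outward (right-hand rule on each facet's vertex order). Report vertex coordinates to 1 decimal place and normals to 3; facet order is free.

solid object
 facet normal -0.423 -0.758 -0.496
  outer loop
   vertex 4.2 2.3 0.0
   vertex 1.2 0.7 5.0
   vertex 1.0 3.3 1.2
  endloop
 endfacet
 facet normal -0.991 0.083 0.109
  outer loop
   vertex 1.2 4.9 1.8
   vertex 1.0 3.3 1.2
   vertex 1.2 0.7 5.0
  endloop
 endfacet
 facet normal 0.662 0.749 0.021
  outer loop
   vertex 1.2 4.9 1.8
   vertex 4.4 2.0 4.5
   vertex 4.2 2.3 0.0
  endloop
 endfacet
 facet normal 0.382 -0.923 0.041
  outer loop
   vertex 3.9 1.7 2.4
   vertex 4.4 2.0 4.5
   vertex 1.2 0.7 5.0
  endloop
 endfacet
 facet normal 0.732 -0.677 -0.078
  outer loop
   vertex 3.9 1.7 2.4
   vertex 4.2 2.3 0.0
   vertex 4.4 2.0 4.5
  endloop
 endfacet
 facet normal 0.142 -0.964 -0.223
  outer loop
   vertex 3.9 1.7 2.4
   vertex 1.2 0.7 5.0
   vertex 4.2 2.3 0.0
  endloop
 endfacet
 facet normal -0.108 0.577 0.809
  outer loop
   vertex 1.3 1.7 4.3
   vertex 1.2 0.7 5.0
   vertex 4.4 2.0 4.5
  endloop
 endfacet
 facet normal -0.110 0.610 0.785
  outer loop
   vertex 1.3 1.7 4.3
   vertex 4.4 2.0 4.5
   vertex 1.2 4.9 1.8
  endloop
 endfacet
 facet normal -0.442 0.544 0.714
  outer loop
   vertex 1.3 1.7 4.3
   vertex 1.2 4.9 1.8
   vertex 1.2 0.7 5.0
  endloop
 endfacet
 facet normal -0.436 -0.491 -0.754
  outer loop
   vertex 1.7 3.6 0.6
   vertex 4.2 2.3 0.0
   vertex 1.0 3.3 1.2
  endloop
 endfacet
 facet normal -0.692 0.328 -0.643
  outer loop
   vertex 1.7 3.6 0.6
   vertex 1.0 3.3 1.2
   vertex 1.2 4.9 1.8
  endloop
 endfacet
 facet normal 0.204 0.705 -0.679
  outer loop
   vertex 1.7 3.6 0.6
   vertex 1.2 4.9 1.8
   vertex 4.2 2.3 0.0
  endloop
 endfacet
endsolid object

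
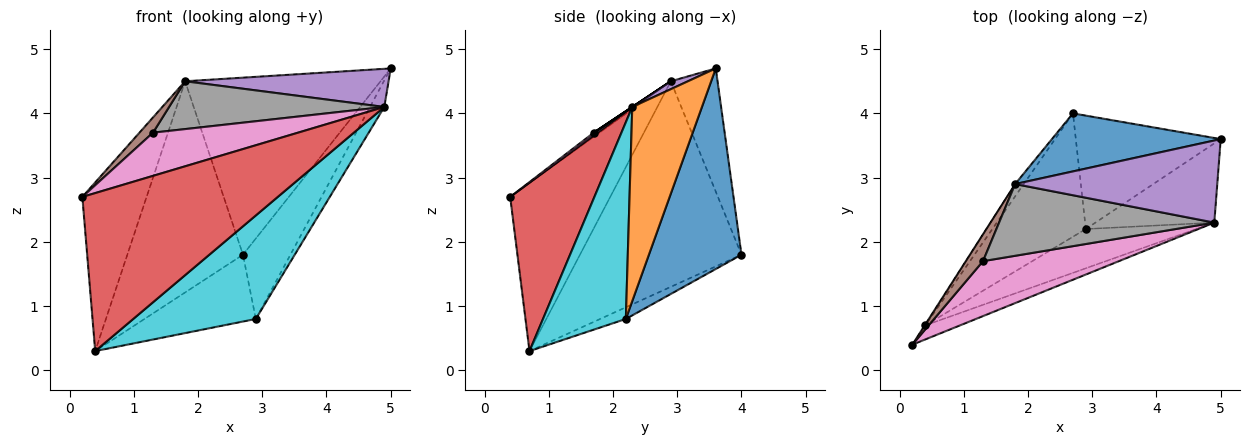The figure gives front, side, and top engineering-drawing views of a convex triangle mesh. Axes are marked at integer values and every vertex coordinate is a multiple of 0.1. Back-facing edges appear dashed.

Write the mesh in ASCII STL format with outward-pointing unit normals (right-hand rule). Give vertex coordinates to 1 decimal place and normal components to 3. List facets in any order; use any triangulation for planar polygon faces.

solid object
 facet normal -0.222 0.927 0.304
  outer loop
   vertex 1.8 2.9 4.5
   vertex 5.0 3.6 4.7
   vertex 2.7 4.0 1.8
  endloop
 endfacet
 facet normal -0.841 0.540 -0.003
  outer loop
   vertex 1.8 2.9 4.5
   vertex 0.4 0.7 0.3
   vertex 0.2 0.4 2.7
  endloop
 endfacet
 facet normal -0.813 0.582 -0.034
  outer loop
   vertex 1.8 2.9 4.5
   vertex 2.7 4.0 1.8
   vertex 0.4 0.7 0.3
  endloop
 endfacet
 facet normal 0.394 -0.915 -0.082
  outer loop
   vertex 4.9 2.3 4.1
   vertex 0.2 0.4 2.7
   vertex 0.4 0.7 0.3
  endloop
 endfacet
 facet normal 0.035 -0.421 0.906
  outer loop
   vertex 4.9 2.3 4.1
   vertex 5.0 3.6 4.7
   vertex 1.8 2.9 4.5
  endloop
 endfacet
 facet normal -0.203 -0.483 0.852
  outer loop
   vertex 1.3 1.7 3.7
   vertex 1.8 2.9 4.5
   vertex 0.2 0.4 2.7
  endloop
 endfacet
 facet normal 0.016 -0.618 0.786
  outer loop
   vertex 1.3 1.7 3.7
   vertex 0.2 0.4 2.7
   vertex 4.9 2.3 4.1
  endloop
 endfacet
 facet normal 0.000 -0.555 0.832
  outer loop
   vertex 1.3 1.7 3.7
   vertex 4.9 2.3 4.1
   vertex 1.8 2.9 4.5
  endloop
 endfacet
 facet normal -0.109 0.473 -0.874
  outer loop
   vertex 2.9 2.2 0.8
   vertex 0.4 0.7 0.3
   vertex 2.7 4.0 1.8
  endloop
 endfacet
 facet normal 0.534 -0.790 -0.300
  outer loop
   vertex 2.9 2.2 0.8
   vertex 4.9 2.3 4.1
   vertex 0.4 0.7 0.3
  endloop
 endfacet
 facet normal 0.749 0.384 -0.541
  outer loop
   vertex 2.9 2.2 0.8
   vertex 2.7 4.0 1.8
   vertex 5.0 3.6 4.7
  endloop
 endfacet
 facet normal 0.840 0.173 -0.514
  outer loop
   vertex 2.9 2.2 0.8
   vertex 5.0 3.6 4.7
   vertex 4.9 2.3 4.1
  endloop
 endfacet
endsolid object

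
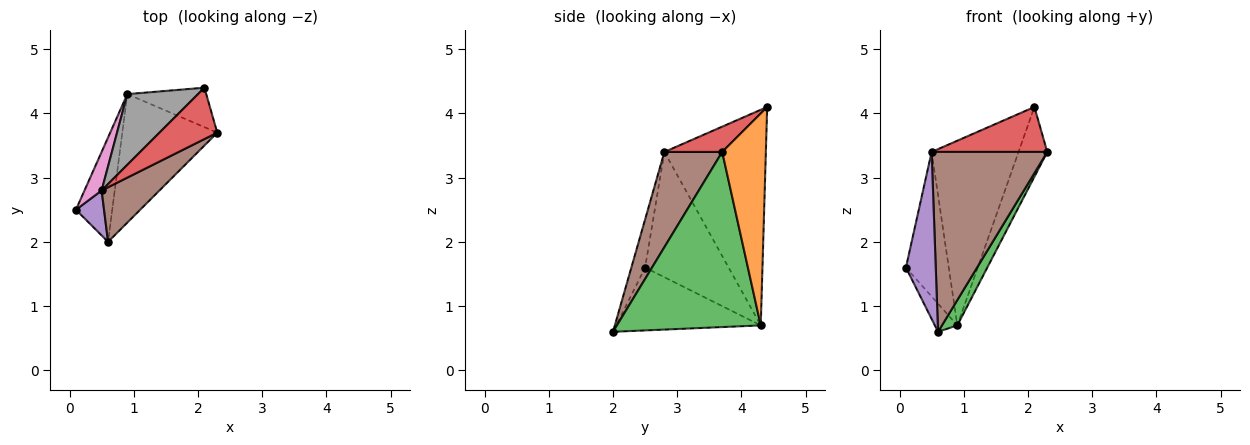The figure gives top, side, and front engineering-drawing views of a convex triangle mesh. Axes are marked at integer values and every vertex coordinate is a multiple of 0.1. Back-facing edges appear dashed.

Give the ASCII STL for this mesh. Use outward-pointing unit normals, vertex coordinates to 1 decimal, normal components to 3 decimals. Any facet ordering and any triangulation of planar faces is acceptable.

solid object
 facet normal -0.858 0.133 -0.496
  outer loop
   vertex 0.9 4.3 0.7
   vertex 0.6 2.0 0.6
   vertex 0.1 2.5 1.6
  endloop
 endfacet
 facet normal 0.798 0.525 -0.297
  outer loop
   vertex 0.9 4.3 0.7
   vertex 2.1 4.4 4.1
   vertex 2.3 3.7 3.4
  endloop
 endfacet
 facet normal 0.875 -0.094 -0.475
  outer loop
   vertex 0.9 4.3 0.7
   vertex 2.3 3.7 3.4
   vertex 0.6 2.0 0.6
  endloop
 endfacet
 facet normal 0.313 -0.625 0.715
  outer loop
   vertex 0.5 2.8 3.4
   vertex 2.3 3.7 3.4
   vertex 2.1 4.4 4.1
  endloop
 endfacet
 facet normal -0.407 -0.882 0.237
  outer loop
   vertex 0.5 2.8 3.4
   vertex 0.1 2.5 1.6
   vertex 0.6 2.0 0.6
  endloop
 endfacet
 facet normal 0.432 -0.863 0.262
  outer loop
   vertex 0.5 2.8 3.4
   vertex 0.6 2.0 0.6
   vertex 2.3 3.7 3.4
  endloop
 endfacet
 facet normal -0.883 0.453 0.121
  outer loop
   vertex 0.5 2.8 3.4
   vertex 0.9 4.3 0.7
   vertex 0.1 2.5 1.6
  endloop
 endfacet
 facet normal -0.737 0.631 0.242
  outer loop
   vertex 0.5 2.8 3.4
   vertex 2.1 4.4 4.1
   vertex 0.9 4.3 0.7
  endloop
 endfacet
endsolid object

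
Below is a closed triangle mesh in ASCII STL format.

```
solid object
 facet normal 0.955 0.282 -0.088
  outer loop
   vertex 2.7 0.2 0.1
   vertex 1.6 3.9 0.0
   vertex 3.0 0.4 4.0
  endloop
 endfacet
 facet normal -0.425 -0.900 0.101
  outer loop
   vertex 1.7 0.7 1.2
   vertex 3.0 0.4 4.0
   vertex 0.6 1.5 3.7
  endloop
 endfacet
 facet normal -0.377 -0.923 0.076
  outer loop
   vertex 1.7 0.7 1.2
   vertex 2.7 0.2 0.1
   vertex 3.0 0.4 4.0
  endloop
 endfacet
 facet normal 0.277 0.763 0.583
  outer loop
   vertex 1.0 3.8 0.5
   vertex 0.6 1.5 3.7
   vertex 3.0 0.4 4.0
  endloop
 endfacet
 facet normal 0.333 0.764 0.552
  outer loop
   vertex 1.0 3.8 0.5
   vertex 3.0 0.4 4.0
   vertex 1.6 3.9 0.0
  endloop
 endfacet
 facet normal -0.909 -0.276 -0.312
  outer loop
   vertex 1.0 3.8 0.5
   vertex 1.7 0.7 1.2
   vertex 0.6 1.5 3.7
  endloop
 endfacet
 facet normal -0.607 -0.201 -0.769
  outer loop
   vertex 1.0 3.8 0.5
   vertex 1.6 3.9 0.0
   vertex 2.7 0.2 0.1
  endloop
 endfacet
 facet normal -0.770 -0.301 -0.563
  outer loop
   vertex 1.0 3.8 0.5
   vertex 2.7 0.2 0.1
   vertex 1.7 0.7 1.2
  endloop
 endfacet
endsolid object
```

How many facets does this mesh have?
8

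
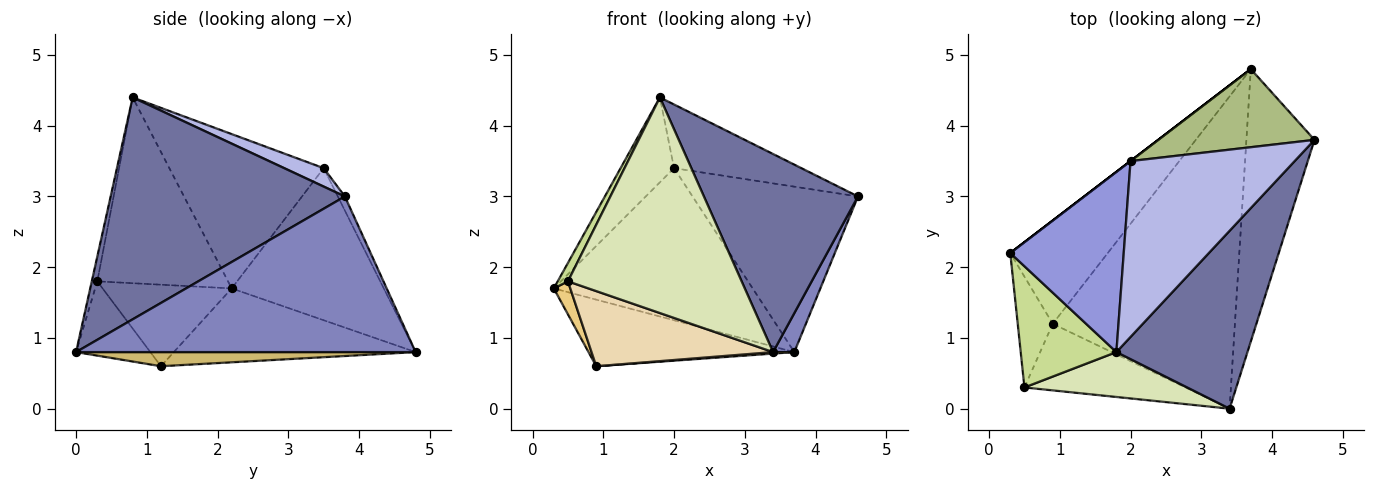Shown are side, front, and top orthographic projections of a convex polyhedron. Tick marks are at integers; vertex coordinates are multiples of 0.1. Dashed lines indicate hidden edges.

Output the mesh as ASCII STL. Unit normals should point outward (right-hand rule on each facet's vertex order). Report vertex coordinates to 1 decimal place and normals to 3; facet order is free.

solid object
 facet normal 0.749 -0.493 0.443
  outer loop
   vertex 1.8 0.8 4.4
   vertex 3.4 0.0 0.8
   vertex 4.6 3.8 3.0
  endloop
 endfacet
 facet normal 0.915 -0.057 -0.400
  outer loop
   vertex 3.7 4.8 0.8
   vertex 4.6 3.8 3.0
   vertex 3.4 0.0 0.8
  endloop
 endfacet
 facet normal -0.776 0.269 0.571
  outer loop
   vertex 2.0 3.5 3.4
   vertex 0.3 2.2 1.7
   vertex 1.8 0.8 4.4
  endloop
 endfacet
 facet normal 0.105 0.339 0.935
  outer loop
   vertex 2.0 3.5 3.4
   vertex 1.8 0.8 4.4
   vertex 4.6 3.8 3.0
  endloop
 endfacet
 facet normal -0.607 0.794 0.000
  outer loop
   vertex 2.0 3.5 3.4
   vertex 3.7 4.8 0.8
   vertex 0.3 2.2 1.7
  endloop
 endfacet
 facet normal -0.039 0.904 0.427
  outer loop
   vertex 2.0 3.5 3.4
   vertex 4.6 3.8 3.0
   vertex 3.7 4.8 0.8
  endloop
 endfacet
 facet normal -0.887 -0.069 0.457
  outer loop
   vertex 0.5 0.3 1.8
   vertex 1.8 0.8 4.4
   vertex 0.3 2.2 1.7
  endloop
 endfacet
 facet normal -0.031 -0.979 0.204
  outer loop
   vertex 0.5 0.3 1.8
   vertex 3.4 0.0 0.8
   vertex 1.8 0.8 4.4
  endloop
 endfacet
 facet normal -0.537 0.457 -0.709
  outer loop
   vertex 0.9 1.2 0.6
   vertex 0.3 2.2 1.7
   vertex 3.7 4.8 0.8
  endloop
 endfacet
 facet normal 0.077 -0.005 -0.997
  outer loop
   vertex 0.9 1.2 0.6
   vertex 3.7 4.8 0.8
   vertex 3.4 0.0 0.8
  endloop
 endfacet
 facet normal -0.913 -0.117 -0.392
  outer loop
   vertex 0.9 1.2 0.6
   vertex 0.5 0.3 1.8
   vertex 0.3 2.2 1.7
  endloop
 endfacet
 facet normal -0.293 -0.716 -0.634
  outer loop
   vertex 0.9 1.2 0.6
   vertex 3.4 0.0 0.8
   vertex 0.5 0.3 1.8
  endloop
 endfacet
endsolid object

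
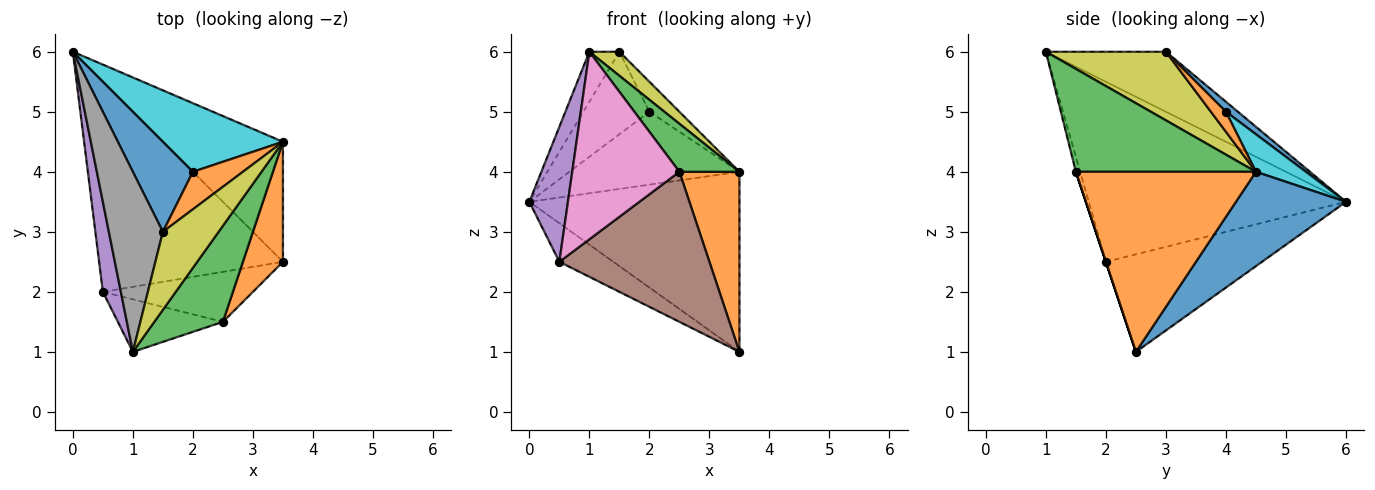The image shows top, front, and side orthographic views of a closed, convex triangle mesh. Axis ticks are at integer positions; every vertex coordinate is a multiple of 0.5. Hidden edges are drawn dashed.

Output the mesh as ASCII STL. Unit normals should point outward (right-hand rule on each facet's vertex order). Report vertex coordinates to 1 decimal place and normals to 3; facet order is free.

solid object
 facet normal 0.400 0.763 -0.509
  outer loop
   vertex 3.5 4.5 4.0
   vertex 3.5 2.5 1.0
   vertex 0.0 6.0 3.5
  endloop
 endfacet
 facet normal 0.928 -0.309 0.206
  outer loop
   vertex 3.5 4.5 4.0
   vertex 2.5 1.5 4.0
   vertex 3.5 2.5 1.0
  endloop
 endfacet
 facet normal 0.802 -0.267 0.535
  outer loop
   vertex 3.5 4.5 4.0
   vertex 1.0 1.0 6.0
   vertex 2.5 1.5 4.0
  endloop
 endfacet
 facet normal -0.463 0.160 -0.872
  outer loop
   vertex 0.5 2.0 2.5
   vertex 0.0 6.0 3.5
   vertex 3.5 2.5 1.0
  endloop
 endfacet
 facet normal -0.984 -0.148 0.098
  outer loop
   vertex 0.5 2.0 2.5
   vertex 1.0 1.0 6.0
   vertex 0.0 6.0 3.5
  endloop
 endfacet
 facet normal 0.000 -0.949 -0.316
  outer loop
   vertex 0.5 2.0 2.5
   vertex 3.5 2.5 1.0
   vertex 2.5 1.5 4.0
  endloop
 endfacet
 facet normal -0.038 -0.962 -0.269
  outer loop
   vertex 0.5 2.0 2.5
   vertex 2.5 1.5 4.0
   vertex 1.0 1.0 6.0
  endloop
 endfacet
 facet normal -0.731 0.183 0.658
  outer loop
   vertex 1.5 3.0 6.0
   vertex 0.0 6.0 3.5
   vertex 1.0 1.0 6.0
  endloop
 endfacet
 facet normal 0.762 -0.190 0.619
  outer loop
   vertex 1.5 3.0 6.0
   vertex 1.0 1.0 6.0
   vertex 3.5 4.5 4.0
  endloop
 endfacet
 facet normal 0.209 0.712 0.670
  outer loop
   vertex 2.0 4.0 5.0
   vertex 3.5 4.5 4.0
   vertex 0.0 6.0 3.5
  endloop
 endfacet
 facet normal 0.122 0.671 0.732
  outer loop
   vertex 2.0 4.0 5.0
   vertex 0.0 6.0 3.5
   vertex 1.5 3.0 6.0
  endloop
 endfacet
 facet normal 0.298 0.596 0.745
  outer loop
   vertex 2.0 4.0 5.0
   vertex 1.5 3.0 6.0
   vertex 3.5 4.5 4.0
  endloop
 endfacet
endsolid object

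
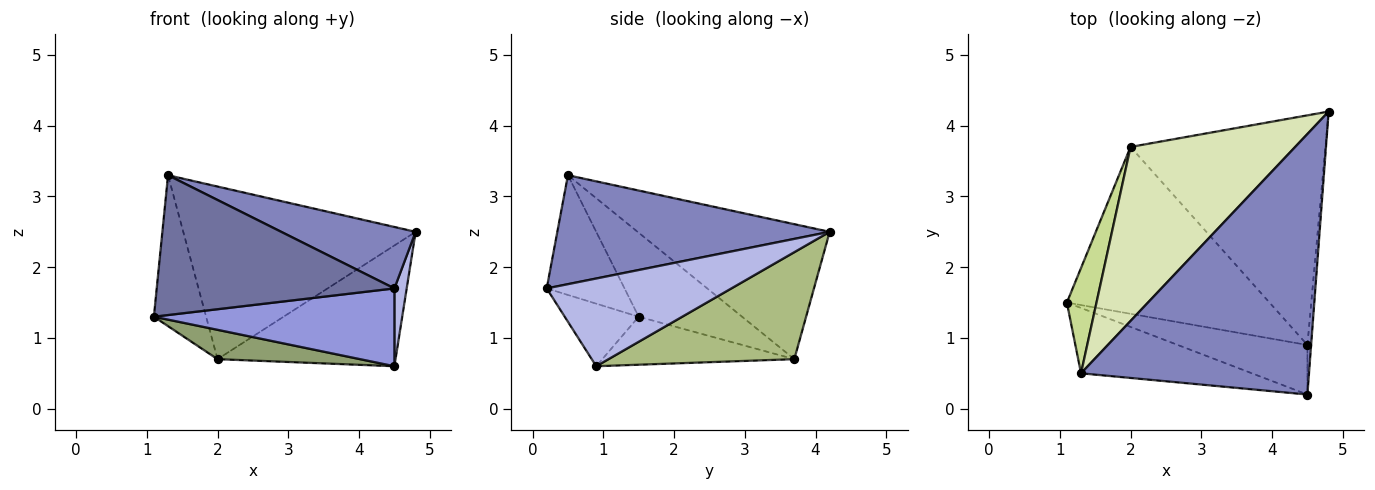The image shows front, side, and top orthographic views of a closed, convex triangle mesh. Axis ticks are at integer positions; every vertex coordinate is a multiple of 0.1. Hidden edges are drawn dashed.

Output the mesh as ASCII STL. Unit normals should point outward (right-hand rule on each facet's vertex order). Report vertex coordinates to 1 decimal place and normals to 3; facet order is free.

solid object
 facet normal -0.284 -0.869 -0.406
  outer loop
   vertex 1.3 0.5 3.3
   vertex 1.1 1.5 1.3
   vertex 4.5 0.2 1.7
  endloop
 endfacet
 facet normal 0.422 -0.208 0.883
  outer loop
   vertex 1.3 0.5 3.3
   vertex 4.5 0.2 1.7
   vertex 4.8 4.2 2.5
  endloop
 endfacet
 facet normal -0.251 -0.817 -0.520
  outer loop
   vertex 4.5 0.9 0.6
   vertex 4.5 0.2 1.7
   vertex 1.1 1.5 1.3
  endloop
 endfacet
 facet normal 0.997 -0.066 -0.042
  outer loop
   vertex 4.5 0.9 0.6
   vertex 4.8 4.2 2.5
   vertex 4.5 0.2 1.7
  endloop
 endfacet
 facet normal -0.227 -0.169 -0.959
  outer loop
   vertex 2.0 3.7 0.7
   vertex 4.5 0.9 0.6
   vertex 1.1 1.5 1.3
  endloop
 endfacet
 facet normal 0.437 0.419 -0.796
  outer loop
   vertex 2.0 3.7 0.7
   vertex 4.8 4.2 2.5
   vertex 4.5 0.9 0.6
  endloop
 endfacet
 facet normal -0.851 0.430 0.300
  outer loop
   vertex 2.0 3.7 0.7
   vertex 1.1 1.5 1.3
   vertex 1.3 0.5 3.3
  endloop
 endfacet
 facet normal -0.503 0.609 0.614
  outer loop
   vertex 2.0 3.7 0.7
   vertex 1.3 0.5 3.3
   vertex 4.8 4.2 2.5
  endloop
 endfacet
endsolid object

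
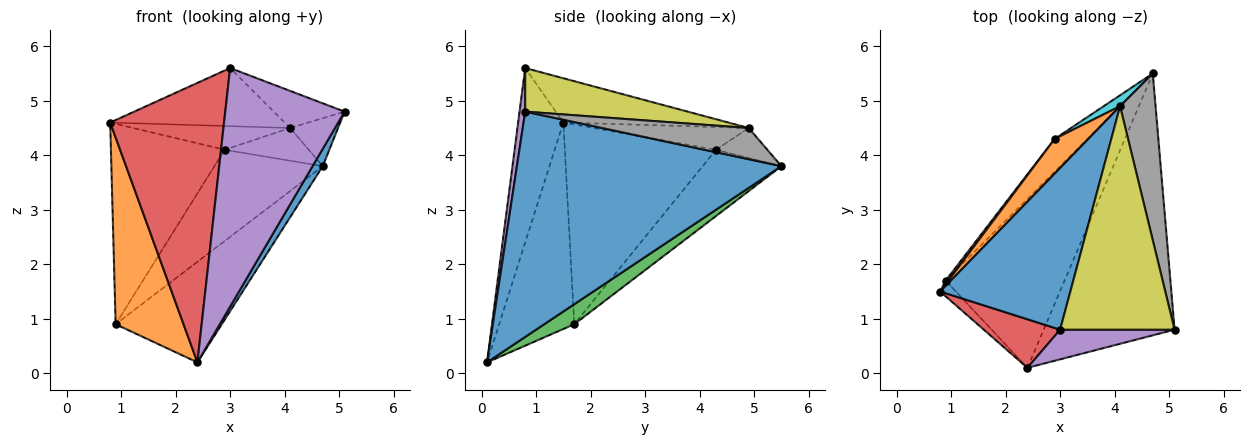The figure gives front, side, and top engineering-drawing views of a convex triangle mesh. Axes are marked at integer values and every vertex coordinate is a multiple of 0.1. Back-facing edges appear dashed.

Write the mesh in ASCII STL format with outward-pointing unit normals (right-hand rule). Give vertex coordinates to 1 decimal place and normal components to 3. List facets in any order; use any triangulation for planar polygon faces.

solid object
 facet normal 0.864 -0.033 -0.502
  outer loop
   vertex 2.4 0.1 0.2
   vertex 4.7 5.5 3.8
   vertex 5.1 0.8 4.8
  endloop
 endfacet
 facet normal -0.741 -0.670 -0.056
  outer loop
   vertex 0.9 1.7 0.9
   vertex 2.4 0.1 0.2
   vertex 0.8 1.5 4.6
  endloop
 endfacet
 facet normal 0.143 0.506 -0.851
  outer loop
   vertex 0.9 1.7 0.9
   vertex 4.7 5.5 3.8
   vertex 2.4 0.1 0.2
  endloop
 endfacet
 facet normal -0.364 -0.917 0.159
  outer loop
   vertex 3.0 0.8 5.6
   vertex 0.8 1.5 4.6
   vertex 2.4 0.1 0.2
  endloop
 endfacet
 facet normal 0.047 -0.991 0.123
  outer loop
   vertex 3.0 0.8 5.6
   vertex 2.4 0.1 0.2
   vertex 5.1 0.8 4.8
  endloop
 endfacet
 facet normal -0.799 0.601 0.011
  outer loop
   vertex 2.9 4.3 4.1
   vertex 0.9 1.7 0.9
   vertex 0.8 1.5 4.6
  endloop
 endfacet
 facet normal -0.564 0.777 -0.279
  outer loop
   vertex 2.9 4.3 4.1
   vertex 4.7 5.5 3.8
   vertex 0.9 1.7 0.9
  endloop
 endfacet
 facet normal 0.645 0.211 0.734
  outer loop
   vertex 4.1 4.9 4.5
   vertex 5.1 0.8 4.8
   vertex 4.7 5.5 3.8
  endloop
 endfacet
 facet normal 0.352 0.153 0.923
  outer loop
   vertex 4.1 4.9 4.5
   vertex 3.0 0.8 5.6
   vertex 5.1 0.8 4.8
  endloop
 endfacet
 facet normal -0.502 0.821 0.274
  outer loop
   vertex 4.1 4.9 4.5
   vertex 4.7 5.5 3.8
   vertex 2.9 4.3 4.1
  endloop
 endfacet
 facet normal -0.305 0.322 0.896
  outer loop
   vertex 4.1 4.9 4.5
   vertex 0.8 1.5 4.6
   vertex 3.0 0.8 5.6
  endloop
 endfacet
 facet normal -0.487 0.494 0.720
  outer loop
   vertex 4.1 4.9 4.5
   vertex 2.9 4.3 4.1
   vertex 0.8 1.5 4.6
  endloop
 endfacet
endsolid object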